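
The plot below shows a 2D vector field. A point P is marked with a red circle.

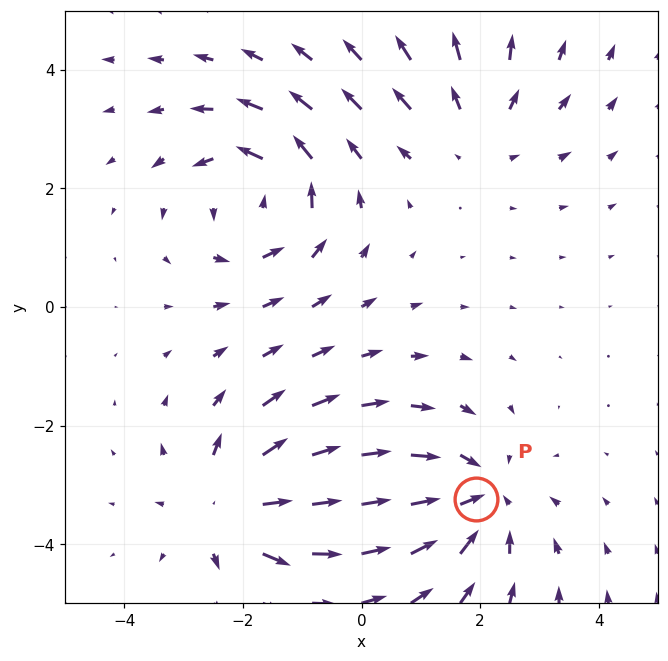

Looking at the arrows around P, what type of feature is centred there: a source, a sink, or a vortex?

sink

At P (1.9, -3.2) the arrows converge inward. Divergence about -5, curl ≈0 — negative divergence with near-zero curl is a sink.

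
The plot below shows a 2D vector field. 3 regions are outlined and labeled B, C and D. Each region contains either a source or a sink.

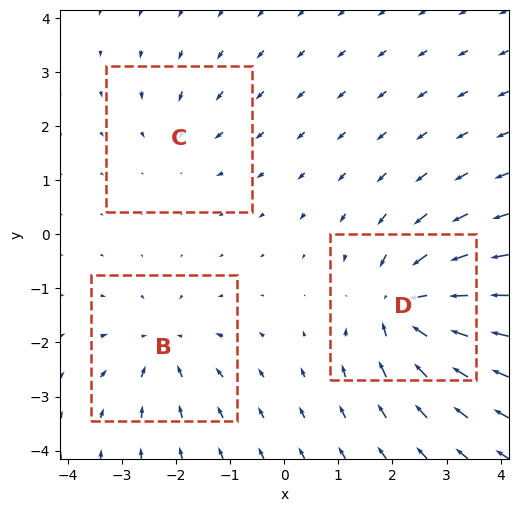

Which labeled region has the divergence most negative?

Divergence at each region's feature centre — B: about -4, C: about -2, D: about -6. Region D is most negative.

D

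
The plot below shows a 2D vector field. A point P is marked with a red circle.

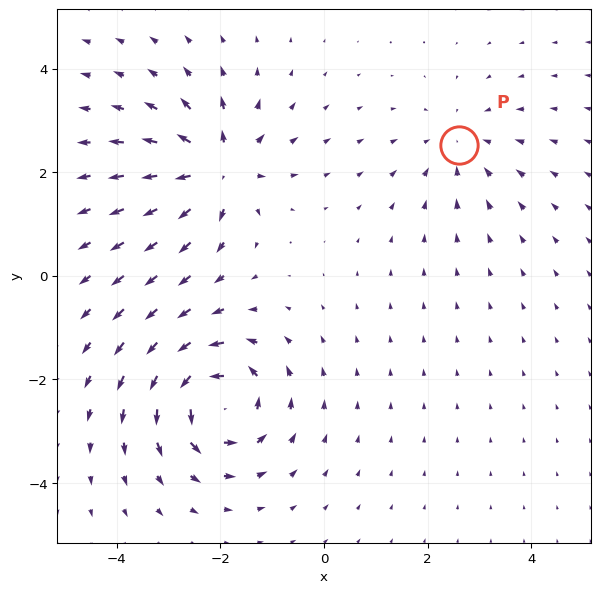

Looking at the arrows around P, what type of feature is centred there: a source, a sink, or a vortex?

At P (2.6, 2.5) the arrows converge inward. Divergence about -2, curl ≈0 — negative divergence with near-zero curl is a sink.

sink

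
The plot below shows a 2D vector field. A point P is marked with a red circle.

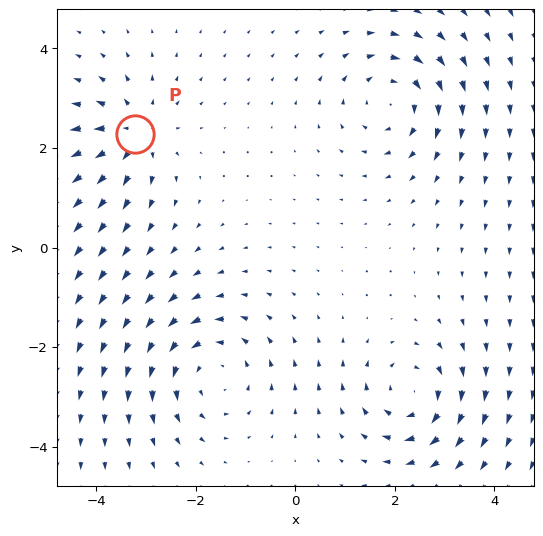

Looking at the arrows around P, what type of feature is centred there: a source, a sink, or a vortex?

source

At P (-3.2, 2.3) the arrows spread outward. Divergence about +4, curl ≈0 — positive divergence with near-zero curl is a source.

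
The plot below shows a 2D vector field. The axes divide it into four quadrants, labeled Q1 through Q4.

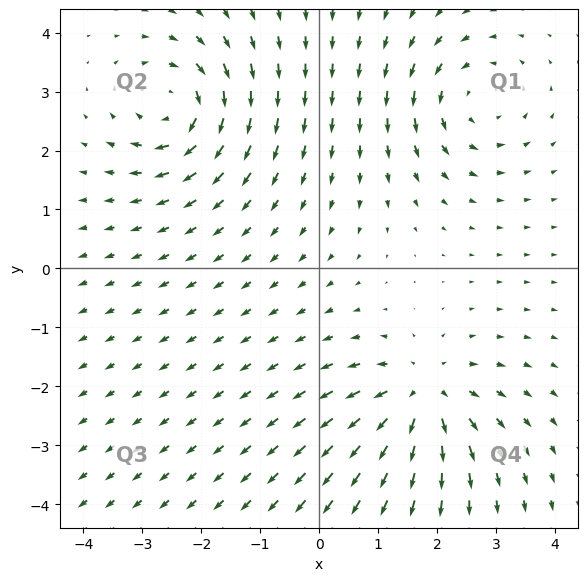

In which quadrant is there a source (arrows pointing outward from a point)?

The source sits at approximately (1.8, -2.2), which lies in quadrant Q4. The divergence there is about +5, positive as expected for a source.

Q4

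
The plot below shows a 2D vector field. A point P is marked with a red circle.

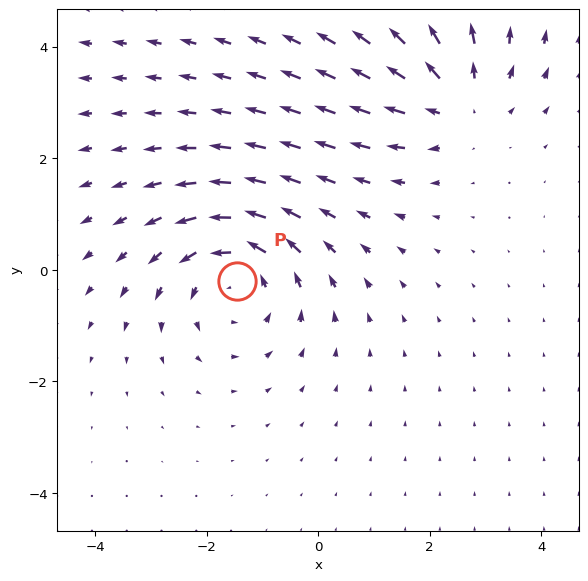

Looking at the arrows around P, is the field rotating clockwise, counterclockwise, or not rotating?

counterclockwise

Near P at (-1.5, -0.2) the arrows circulate counterclockwise. The curl (z-component) there is about +3; positive curl means counterclockwise rotation.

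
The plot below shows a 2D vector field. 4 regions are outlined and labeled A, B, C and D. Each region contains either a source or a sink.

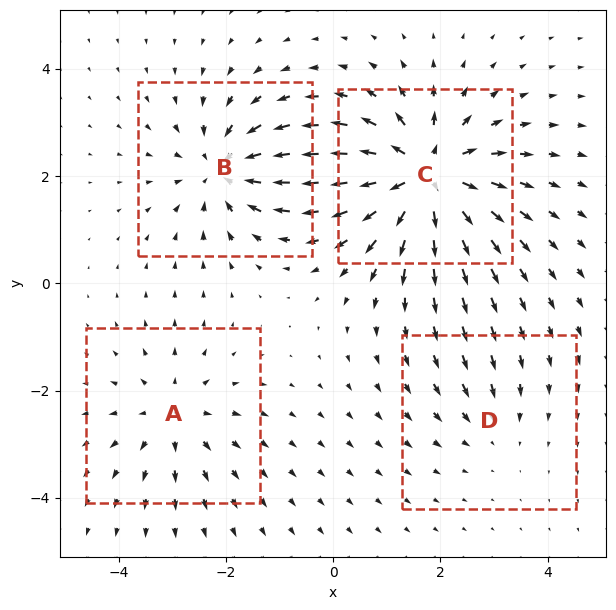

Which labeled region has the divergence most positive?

Divergence at each region's feature centre — A: about +4, B: about -5, C: about +7, D: about -2. Region C is most positive.

C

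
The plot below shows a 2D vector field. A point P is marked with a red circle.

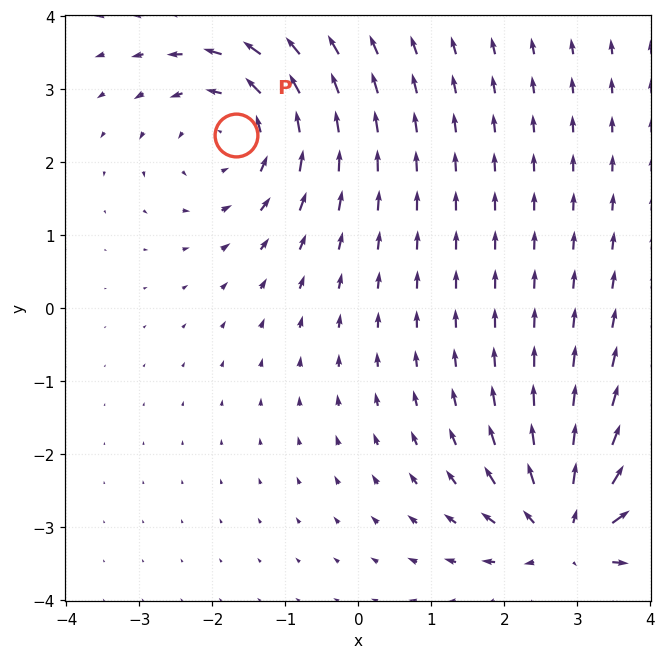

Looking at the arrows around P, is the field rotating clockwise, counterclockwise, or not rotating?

Near P at (-1.7, 2.4) the arrows circulate counterclockwise. The curl (z-component) there is about +4; positive curl means counterclockwise rotation.

counterclockwise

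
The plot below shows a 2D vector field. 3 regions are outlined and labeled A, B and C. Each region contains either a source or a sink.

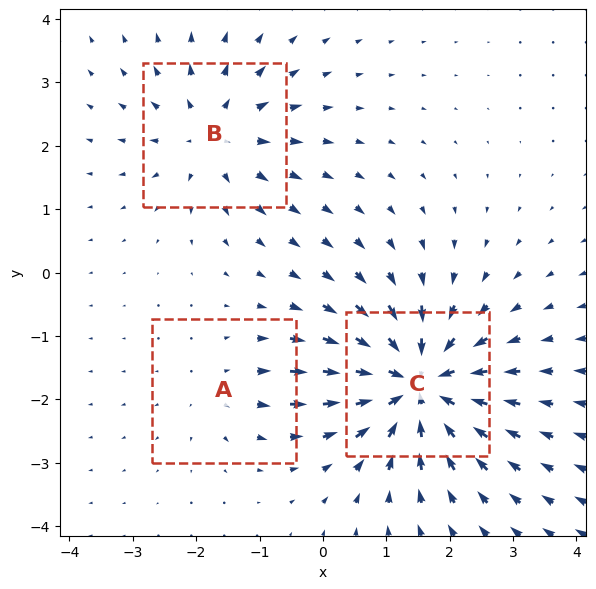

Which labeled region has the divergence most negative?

Divergence at each region's feature centre — A: about +2, B: about +4, C: about -6. Region C is most negative.

C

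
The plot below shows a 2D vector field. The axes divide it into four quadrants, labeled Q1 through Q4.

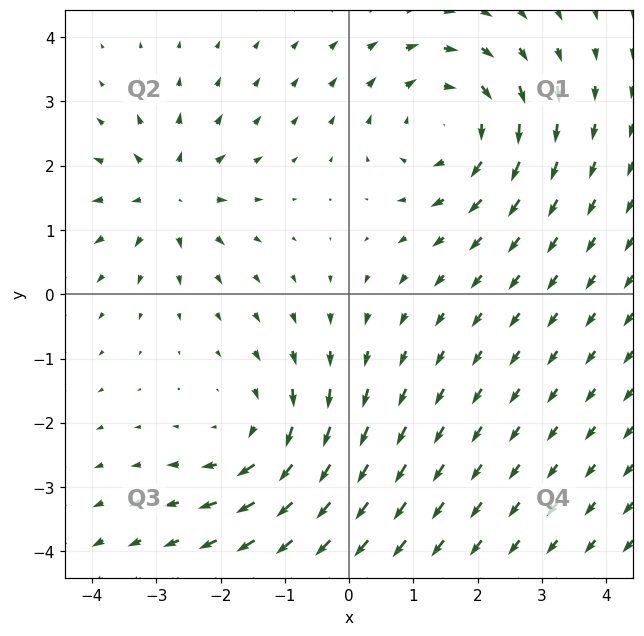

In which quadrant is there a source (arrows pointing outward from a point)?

The source sits at approximately (-2.8, 1.6), which lies in quadrant Q2. The divergence there is about +4, positive as expected for a source.

Q2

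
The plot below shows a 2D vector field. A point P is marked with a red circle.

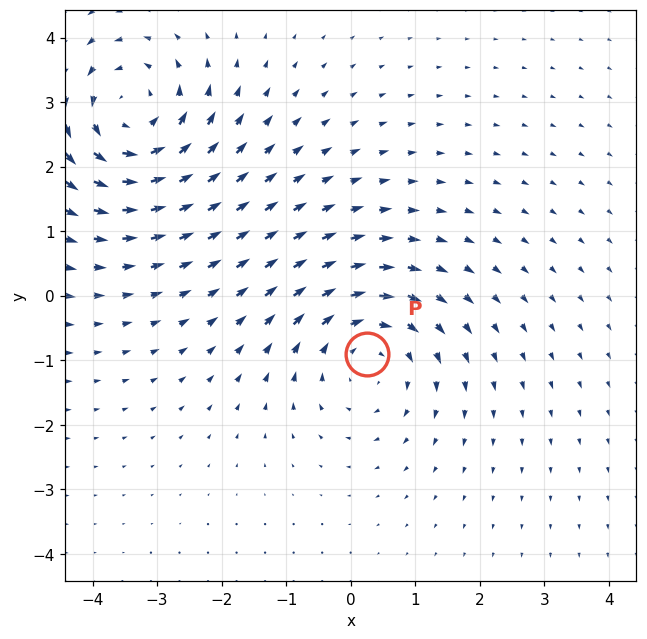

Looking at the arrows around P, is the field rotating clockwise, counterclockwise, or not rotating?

Near P at (0.3, -0.9) the arrows circulate clockwise. The curl (z-component) there is about -3; negative curl means clockwise rotation.

clockwise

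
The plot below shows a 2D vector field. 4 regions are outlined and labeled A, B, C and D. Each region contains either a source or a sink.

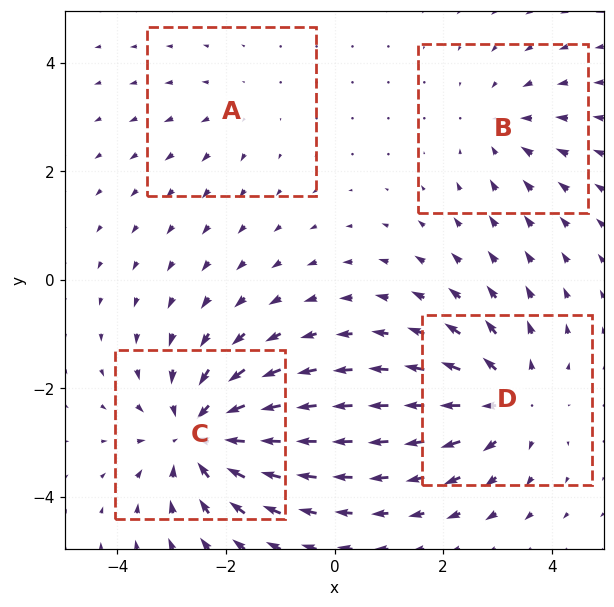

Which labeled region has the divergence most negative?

C

Divergence at each region's feature centre — A: about +2, B: about -3, C: about -6, D: about +5. Region C is most negative.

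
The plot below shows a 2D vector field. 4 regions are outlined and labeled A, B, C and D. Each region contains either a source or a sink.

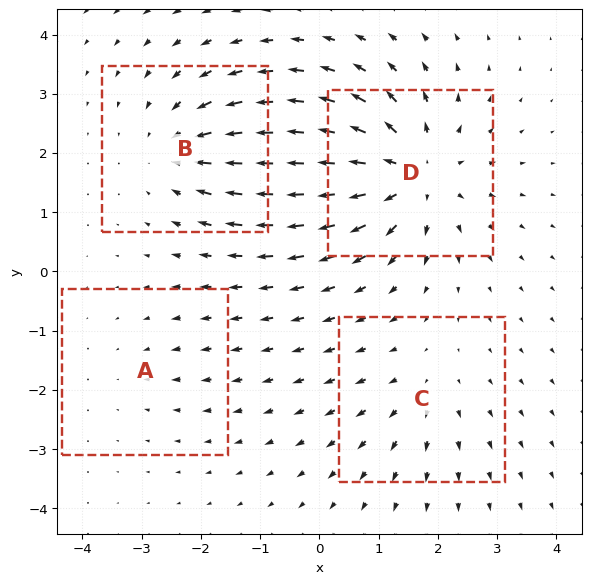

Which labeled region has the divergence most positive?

D

Divergence at each region's feature centre — A: about -2, B: about -4, C: about +3, D: about +7. Region D is most positive.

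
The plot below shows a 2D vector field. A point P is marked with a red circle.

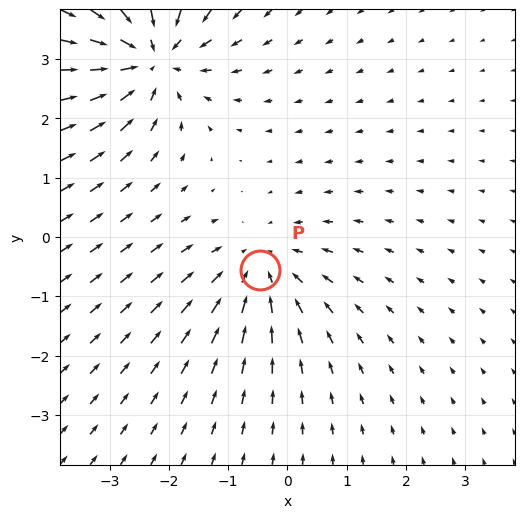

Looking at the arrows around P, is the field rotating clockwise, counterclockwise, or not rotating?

Near P at (-0.5, -0.6) the arrows show no circulation. The curl there is ≈0.

not rotating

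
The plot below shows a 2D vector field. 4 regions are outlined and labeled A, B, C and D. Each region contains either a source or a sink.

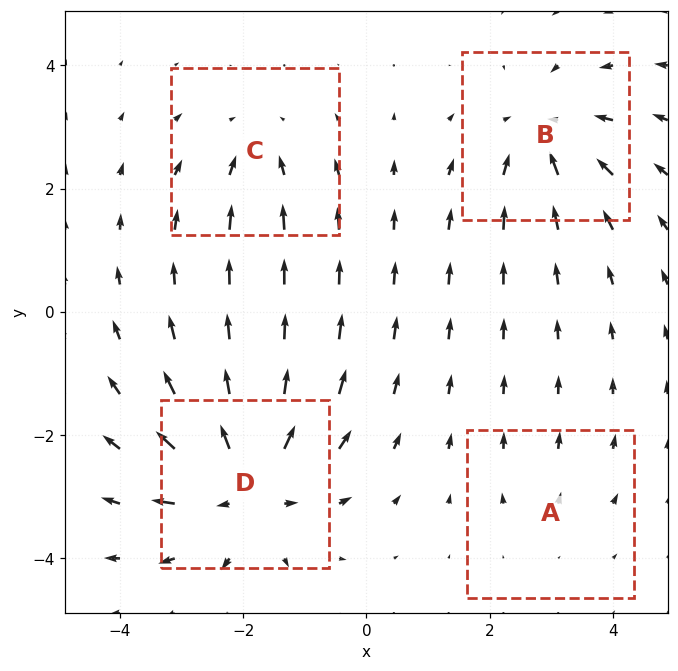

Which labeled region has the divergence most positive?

Divergence at each region's feature centre — A: about +2, B: about -5, C: about -3, D: about +7. Region D is most positive.

D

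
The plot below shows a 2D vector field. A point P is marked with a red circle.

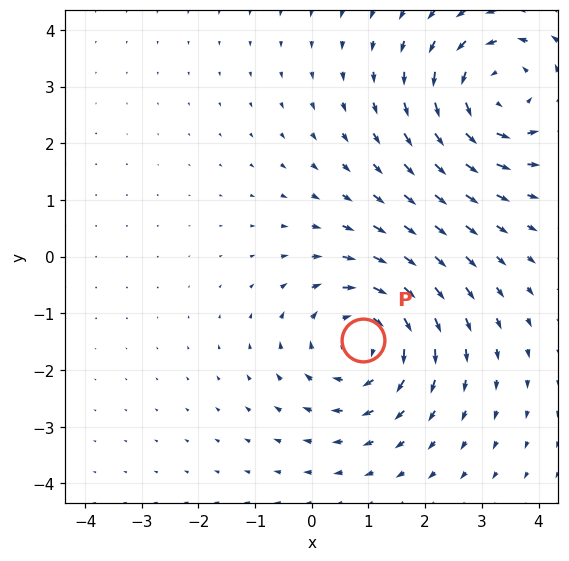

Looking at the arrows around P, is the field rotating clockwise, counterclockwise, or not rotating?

clockwise

Near P at (0.9, -1.5) the arrows circulate clockwise. The curl (z-component) there is about -3; negative curl means clockwise rotation.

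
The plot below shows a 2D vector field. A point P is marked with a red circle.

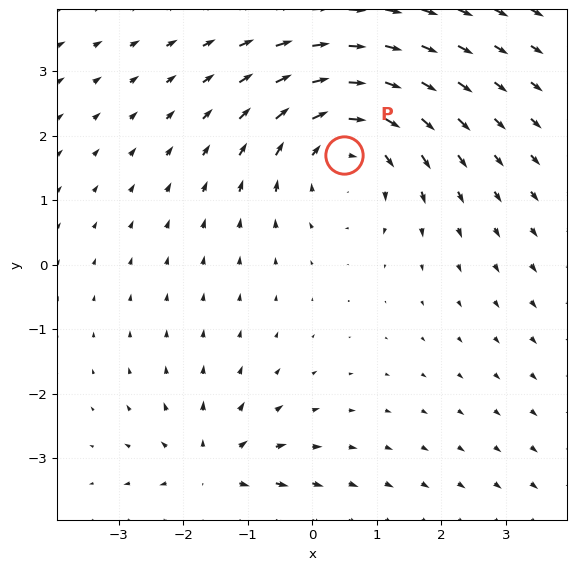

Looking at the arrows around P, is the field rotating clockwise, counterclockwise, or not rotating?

Near P at (0.5, 1.7) the arrows circulate clockwise. The curl (z-component) there is about -4; negative curl means clockwise rotation.

clockwise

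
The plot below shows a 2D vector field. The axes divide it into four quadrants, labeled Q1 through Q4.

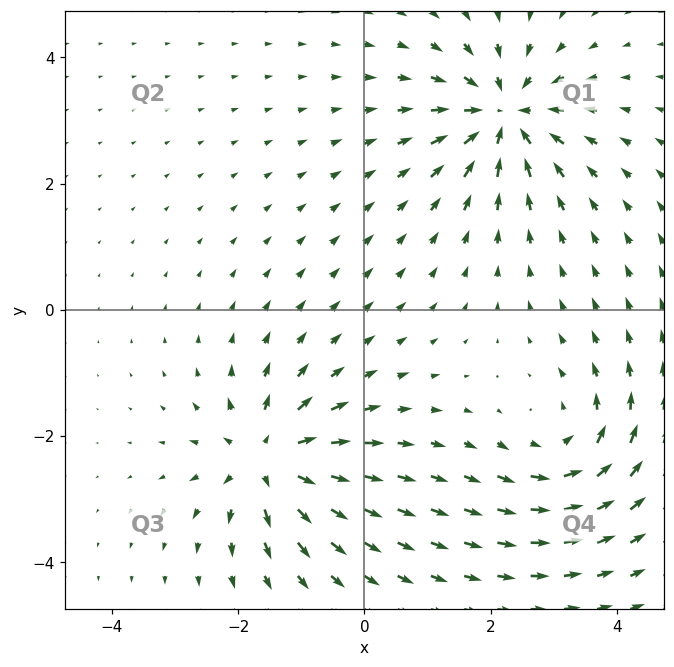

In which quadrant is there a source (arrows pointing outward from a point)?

Q3

The source sits at approximately (-1.5, -2.4), which lies in quadrant Q3. The divergence there is about +6, positive as expected for a source.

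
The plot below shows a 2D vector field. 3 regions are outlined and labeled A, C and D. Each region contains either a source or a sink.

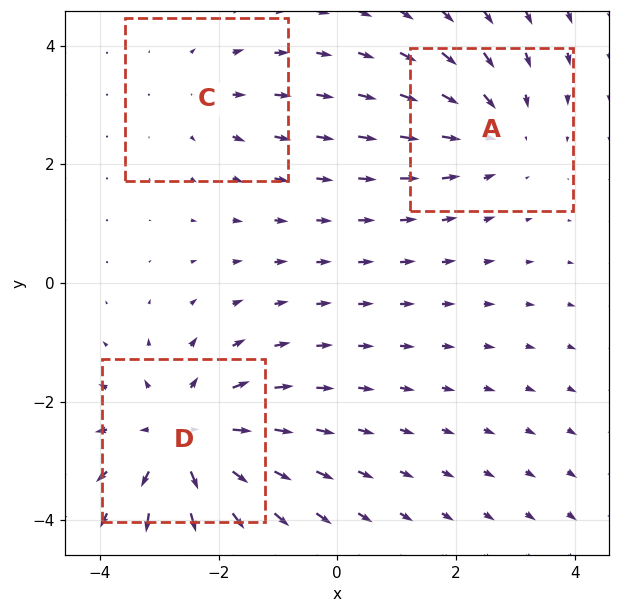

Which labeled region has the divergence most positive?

Divergence at each region's feature centre — A: about -3, C: about +2, D: about +4. Region D is most positive.

D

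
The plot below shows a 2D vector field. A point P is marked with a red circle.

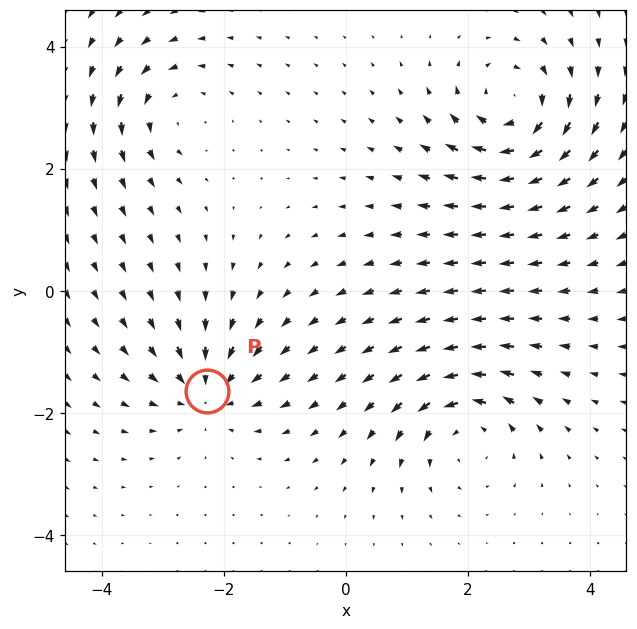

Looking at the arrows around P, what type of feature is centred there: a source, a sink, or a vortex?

sink

At P (-2.3, -1.6) the arrows converge inward. Divergence about -4, curl ≈0 — negative divergence with near-zero curl is a sink.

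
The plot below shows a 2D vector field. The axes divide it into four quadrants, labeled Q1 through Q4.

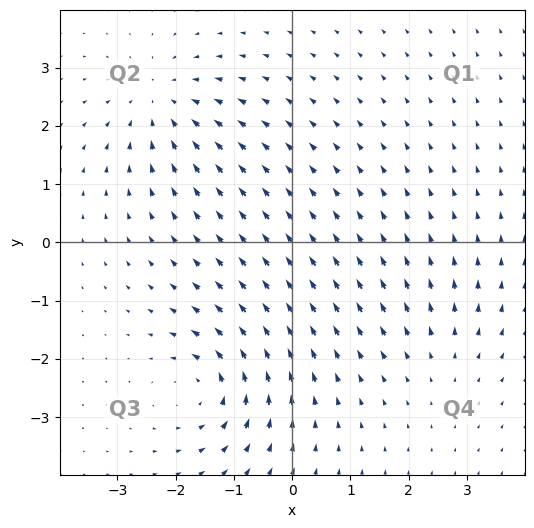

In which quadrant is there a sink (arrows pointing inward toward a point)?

The sink sits at approximately (-2.2, 2.4), which lies in quadrant Q2. The divergence there is about -5, negative as expected for a sink.

Q2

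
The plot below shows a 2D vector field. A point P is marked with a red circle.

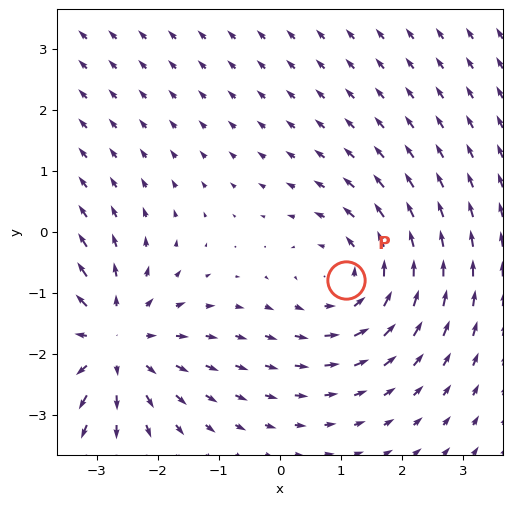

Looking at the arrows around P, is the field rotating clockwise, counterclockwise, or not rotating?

counterclockwise

Near P at (1.1, -0.8) the arrows circulate counterclockwise. The curl (z-component) there is about +3; positive curl means counterclockwise rotation.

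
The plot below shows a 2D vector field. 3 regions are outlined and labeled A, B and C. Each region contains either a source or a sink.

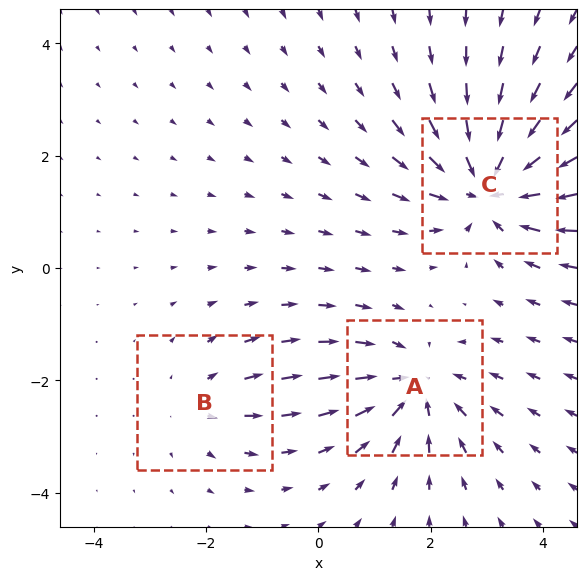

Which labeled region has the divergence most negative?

C

Divergence at each region's feature centre — A: about -4, B: about +2, C: about -5. Region C is most negative.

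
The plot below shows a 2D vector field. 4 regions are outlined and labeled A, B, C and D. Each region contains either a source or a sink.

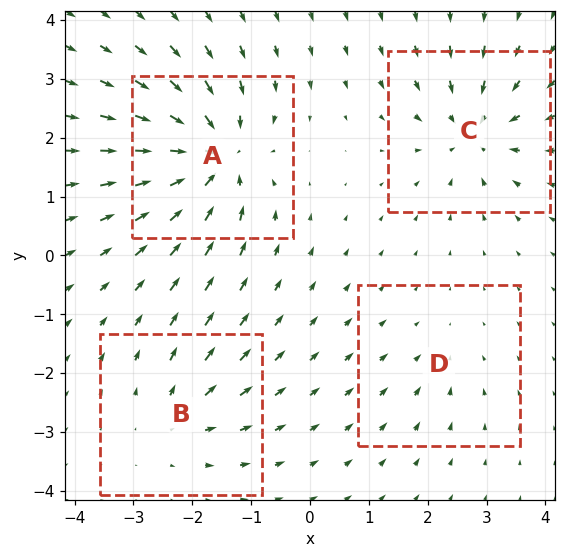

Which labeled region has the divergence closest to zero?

Divergence at each region's feature centre — A: about -8, B: about +4, C: about -6, D: about -2. Region D is closest to zero.

D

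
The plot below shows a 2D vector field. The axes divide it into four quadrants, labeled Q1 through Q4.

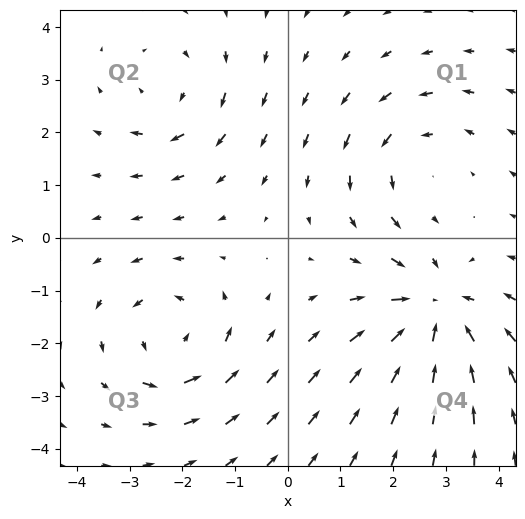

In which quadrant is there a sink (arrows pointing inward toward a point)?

Q4

The sink sits at approximately (2.8, -1.4), which lies in quadrant Q4. The divergence there is about -5, negative as expected for a sink.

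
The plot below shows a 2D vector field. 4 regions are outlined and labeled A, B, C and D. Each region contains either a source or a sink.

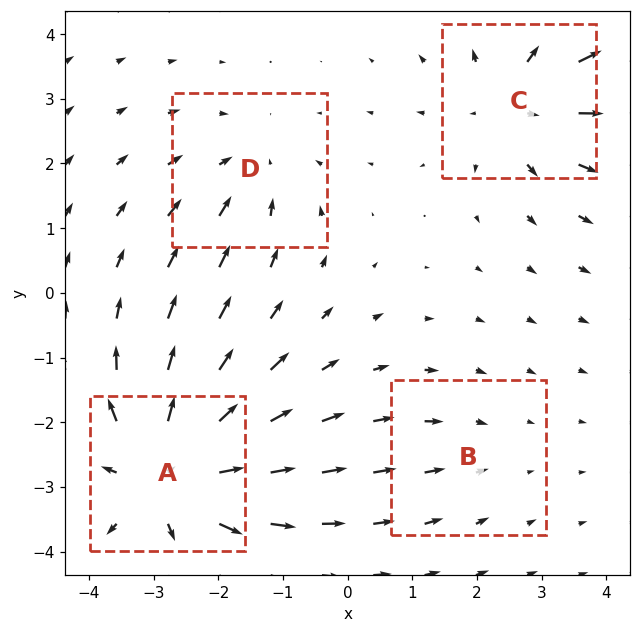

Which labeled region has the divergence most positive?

Divergence at each region's feature centre — A: about +6, B: about -2, C: about +4, D: about -3. Region A is most positive.

A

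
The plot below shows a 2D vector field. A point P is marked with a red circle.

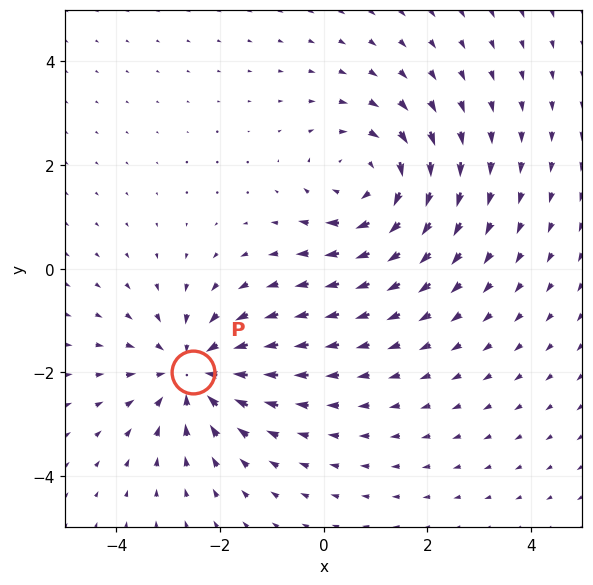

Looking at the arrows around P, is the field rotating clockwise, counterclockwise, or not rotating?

Near P at (-2.5, -2.0) the arrows show no circulation. The curl there is ≈0.

not rotating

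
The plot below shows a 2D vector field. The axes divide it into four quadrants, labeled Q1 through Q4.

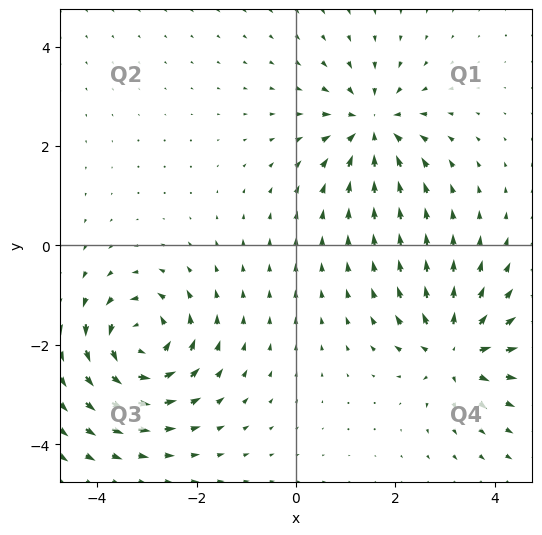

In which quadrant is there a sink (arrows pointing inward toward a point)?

The sink sits at approximately (1.5, 2.4), which lies in quadrant Q1. The divergence there is about -5, negative as expected for a sink.

Q1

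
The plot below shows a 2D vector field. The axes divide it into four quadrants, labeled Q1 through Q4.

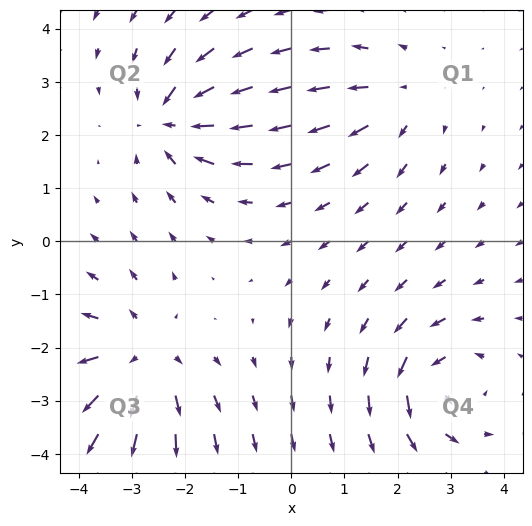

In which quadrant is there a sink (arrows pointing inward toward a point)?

The sink sits at approximately (-2.2, 2.3), which lies in quadrant Q2. The divergence there is about -5, negative as expected for a sink.

Q2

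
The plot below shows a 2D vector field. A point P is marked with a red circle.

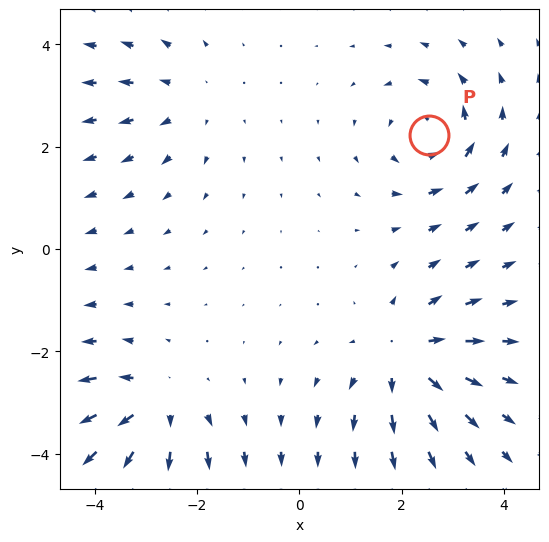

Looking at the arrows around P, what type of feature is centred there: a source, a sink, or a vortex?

At P (2.5, 2.2) the arrows circulate counterclockwise. Divergence ≈0, curl about +5 — near-zero divergence with nonzero curl is a vortex.

vortex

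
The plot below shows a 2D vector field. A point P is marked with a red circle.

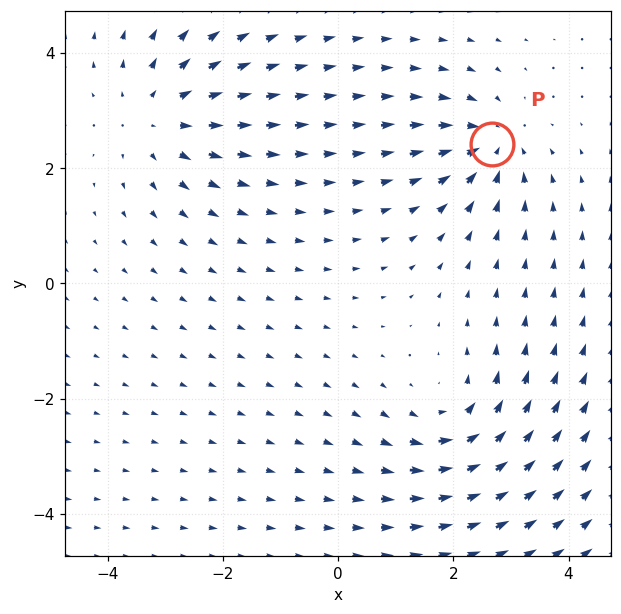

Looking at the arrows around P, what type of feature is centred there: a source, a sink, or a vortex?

At P (2.7, 2.4) the arrows converge inward. Divergence about -4, curl ≈0 — negative divergence with near-zero curl is a sink.

sink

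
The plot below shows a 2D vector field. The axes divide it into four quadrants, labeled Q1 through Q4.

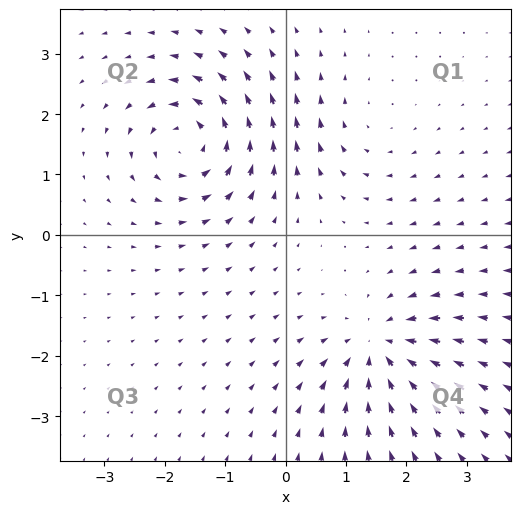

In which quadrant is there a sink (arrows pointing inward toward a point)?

The sink sits at approximately (1.6, -1.9), which lies in quadrant Q4. The divergence there is about -6, negative as expected for a sink.

Q4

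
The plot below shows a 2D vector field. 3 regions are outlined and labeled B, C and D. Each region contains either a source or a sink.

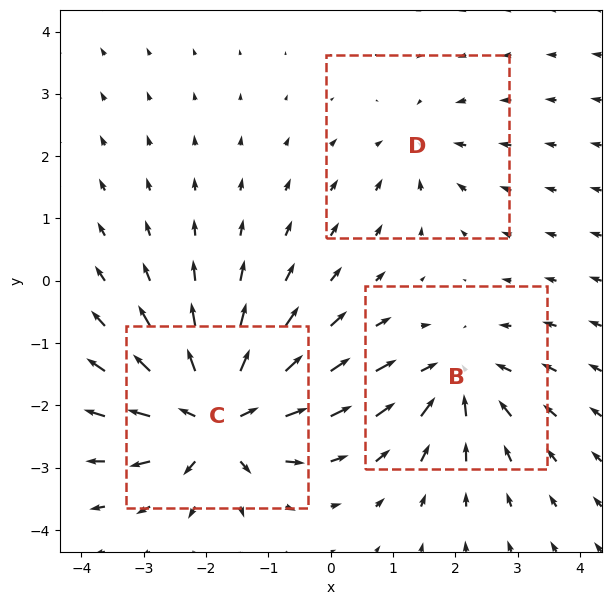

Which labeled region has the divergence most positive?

Divergence at each region's feature centre — B: about -4, C: about +6, D: about -2. Region C is most positive.

C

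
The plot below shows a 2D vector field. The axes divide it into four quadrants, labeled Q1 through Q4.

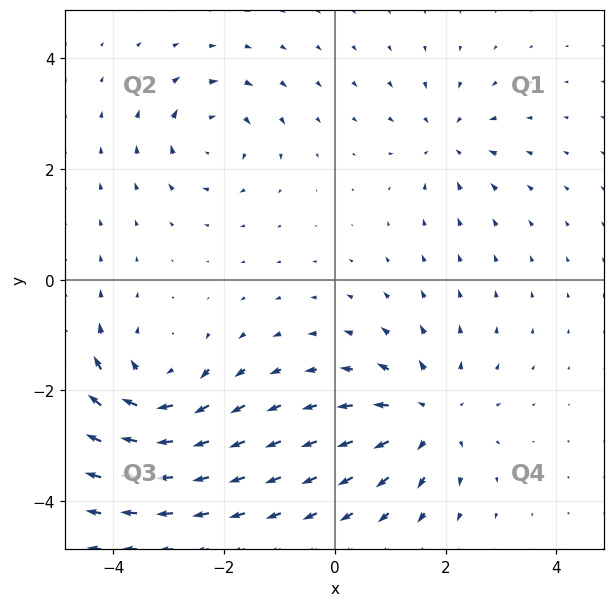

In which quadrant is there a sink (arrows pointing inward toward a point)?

The sink sits at approximately (2.0, 2.5), which lies in quadrant Q1. The divergence there is about -4, negative as expected for a sink.

Q1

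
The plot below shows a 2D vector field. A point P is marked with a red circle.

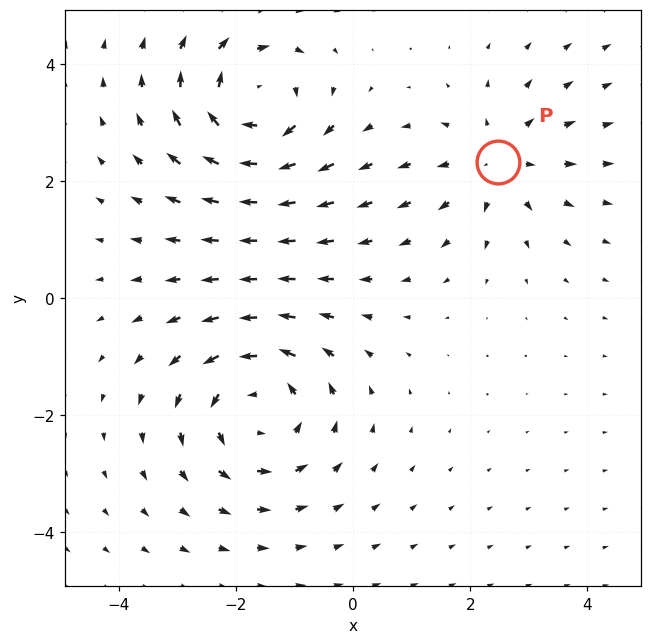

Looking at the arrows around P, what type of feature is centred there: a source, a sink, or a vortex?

source

At P (2.5, 2.3) the arrows spread outward. Divergence about +3, curl ≈0 — positive divergence with near-zero curl is a source.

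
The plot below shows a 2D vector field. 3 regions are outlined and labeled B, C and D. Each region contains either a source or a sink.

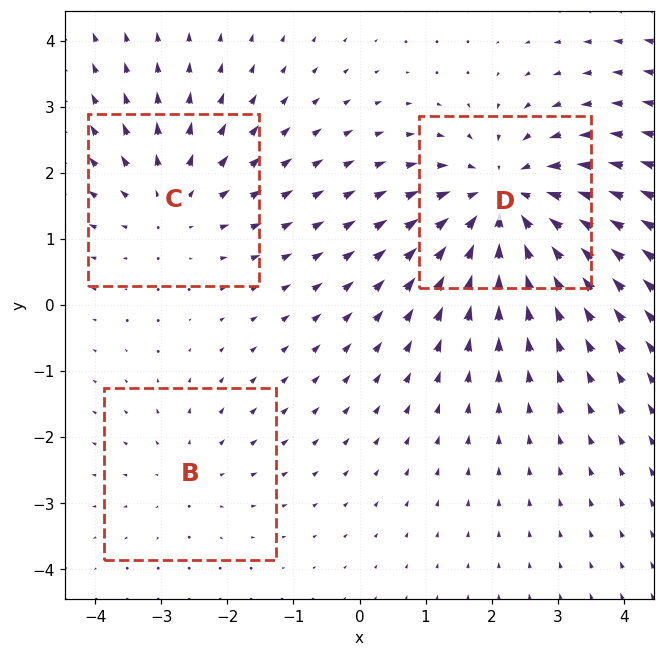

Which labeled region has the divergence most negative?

Divergence at each region's feature centre — B: about +2, C: about +3, D: about -5. Region D is most negative.

D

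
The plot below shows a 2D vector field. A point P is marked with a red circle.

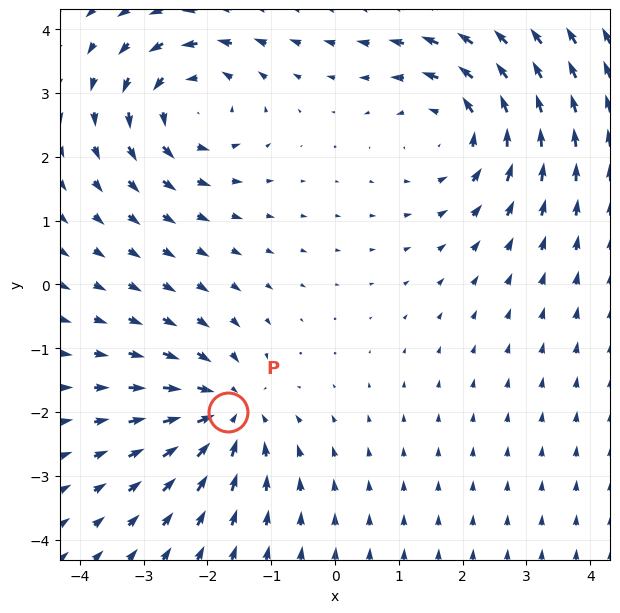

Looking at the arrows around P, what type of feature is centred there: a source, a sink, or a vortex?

At P (-1.7, -2.0) the arrows converge inward. Divergence about -4, curl ≈0 — negative divergence with near-zero curl is a sink.

sink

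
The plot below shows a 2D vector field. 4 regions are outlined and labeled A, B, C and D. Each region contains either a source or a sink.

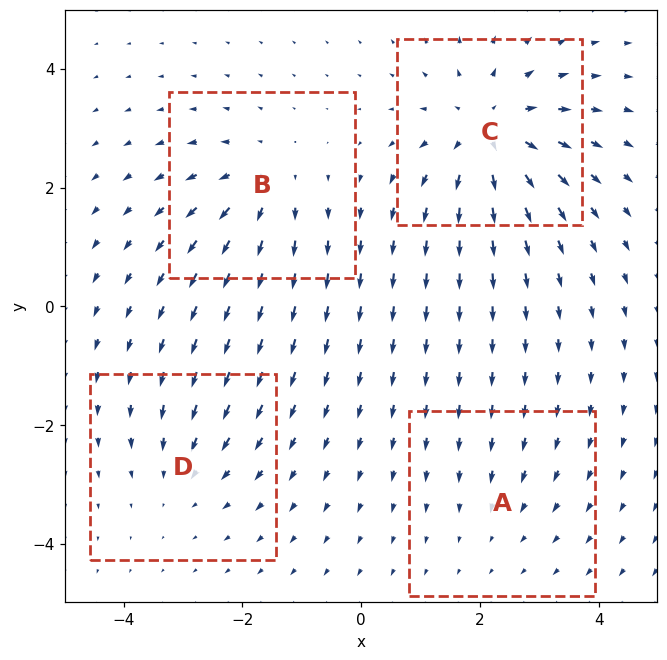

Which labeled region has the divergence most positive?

Divergence at each region's feature centre — A: about -2, B: about +4, C: about +7, D: about -3. Region C is most positive.

C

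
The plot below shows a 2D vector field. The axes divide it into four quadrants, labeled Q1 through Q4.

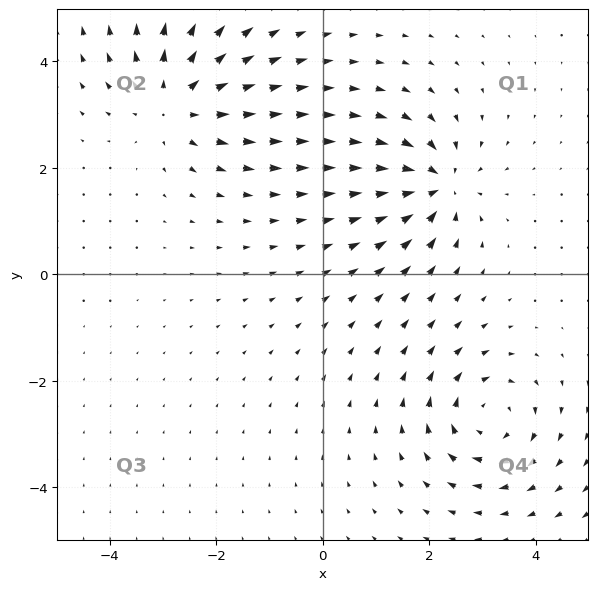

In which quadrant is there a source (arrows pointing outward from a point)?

Q2

The source sits at approximately (-2.8, 3.2), which lies in quadrant Q2. The divergence there is about +5, positive as expected for a source.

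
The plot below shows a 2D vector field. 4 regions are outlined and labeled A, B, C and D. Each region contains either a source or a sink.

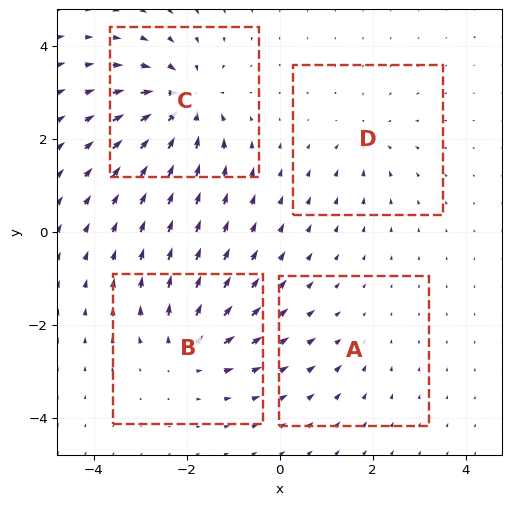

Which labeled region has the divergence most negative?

Divergence at each region's feature centre — A: about -2, B: about +5, C: about -7, D: about -3. Region C is most negative.

C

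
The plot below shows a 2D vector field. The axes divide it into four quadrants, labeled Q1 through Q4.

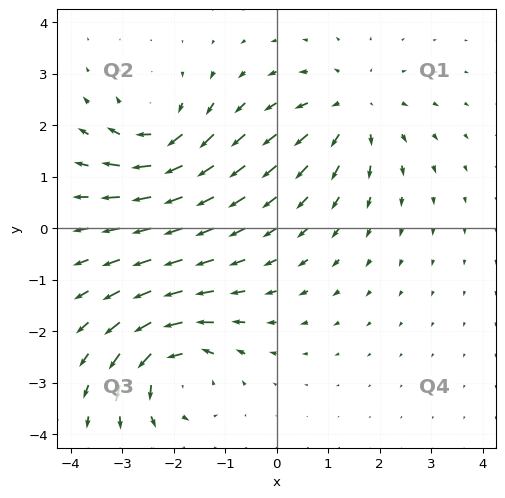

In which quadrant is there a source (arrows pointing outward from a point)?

The source sits at approximately (1.5, 2.3), which lies in quadrant Q1. The divergence there is about +3, positive as expected for a source.

Q1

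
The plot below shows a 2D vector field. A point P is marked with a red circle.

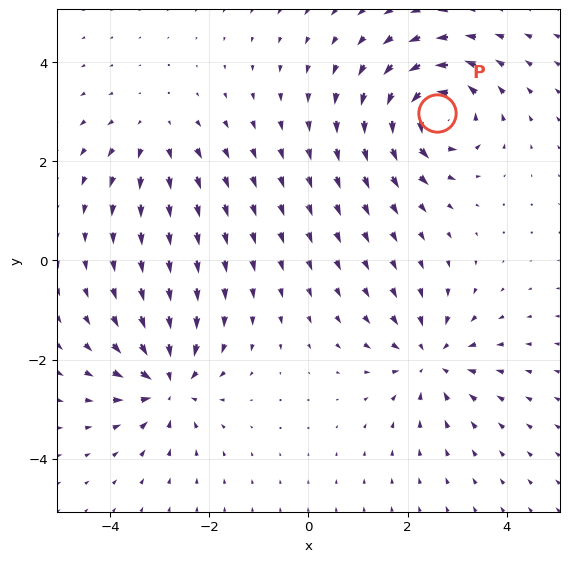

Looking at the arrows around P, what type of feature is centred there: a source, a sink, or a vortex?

At P (2.6, 3.0) the arrows circulate counterclockwise. Divergence ≈0, curl about +6 — near-zero divergence with nonzero curl is a vortex.

vortex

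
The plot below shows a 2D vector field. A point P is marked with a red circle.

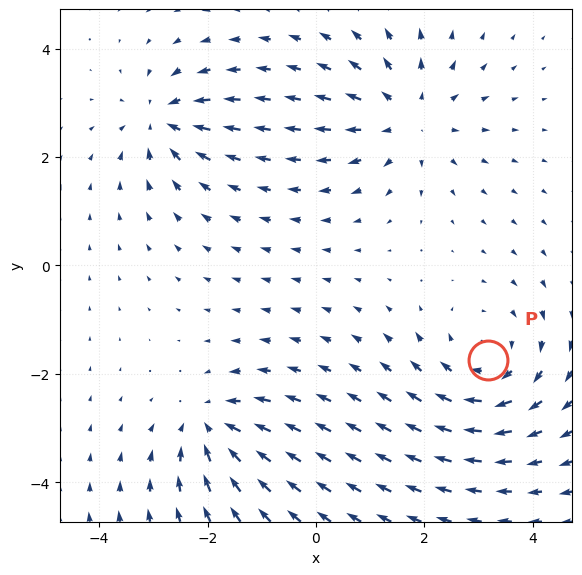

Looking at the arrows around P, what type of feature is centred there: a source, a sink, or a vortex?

At P (3.2, -1.7) the arrows circulate clockwise. Divergence ≈0, curl about -4 — near-zero divergence with nonzero curl is a vortex.

vortex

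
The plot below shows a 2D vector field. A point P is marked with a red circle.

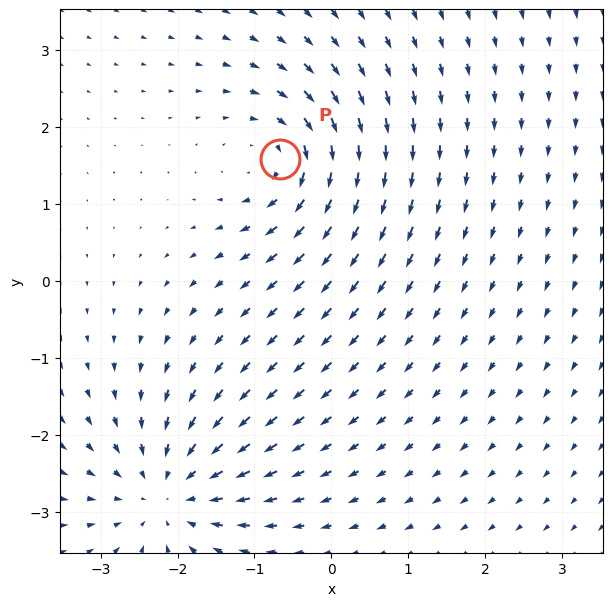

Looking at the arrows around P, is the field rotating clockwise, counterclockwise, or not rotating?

Near P at (-0.7, 1.6) the arrows circulate clockwise. The curl (z-component) there is about -5; negative curl means clockwise rotation.

clockwise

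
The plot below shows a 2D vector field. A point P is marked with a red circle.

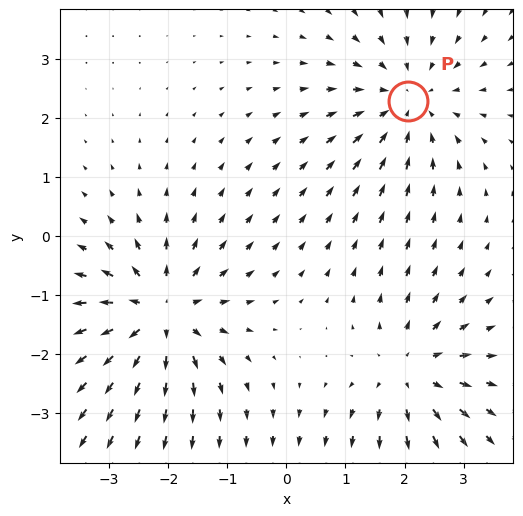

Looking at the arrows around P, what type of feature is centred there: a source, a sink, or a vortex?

At P (2.1, 2.3) the arrows converge inward. Divergence about -3, curl ≈0 — negative divergence with near-zero curl is a sink.

sink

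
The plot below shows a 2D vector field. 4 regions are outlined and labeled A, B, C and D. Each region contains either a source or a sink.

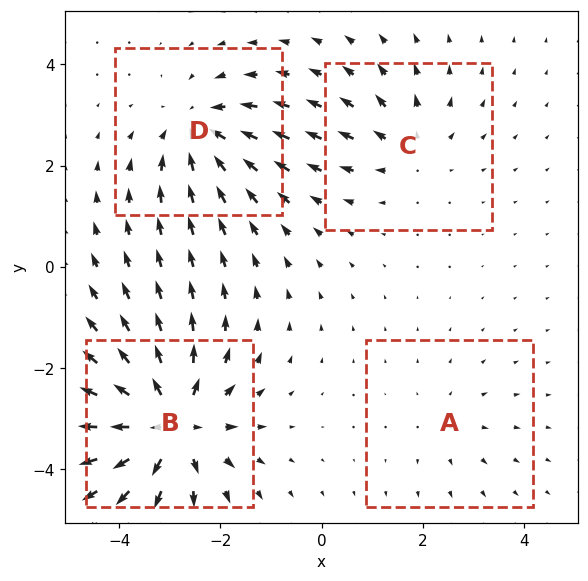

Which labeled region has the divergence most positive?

Divergence at each region's feature centre — A: about +2, B: about +7, C: about +3, D: about -5. Region B is most positive.

B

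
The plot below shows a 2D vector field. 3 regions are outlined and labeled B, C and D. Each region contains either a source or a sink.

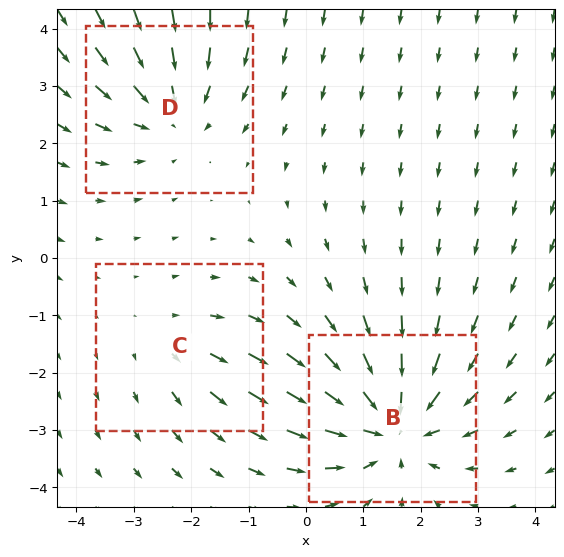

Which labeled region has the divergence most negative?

B

Divergence at each region's feature centre — B: about -4, C: about +2, D: about -3. Region B is most negative.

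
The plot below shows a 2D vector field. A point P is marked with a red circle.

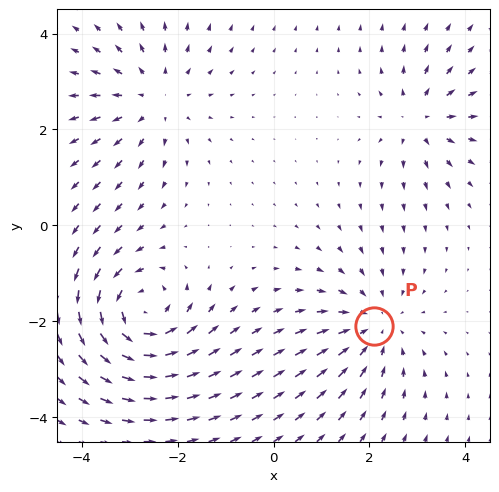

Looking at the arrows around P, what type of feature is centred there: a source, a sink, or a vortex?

sink

At P (2.1, -2.1) the arrows converge inward. Divergence about -3, curl ≈0 — negative divergence with near-zero curl is a sink.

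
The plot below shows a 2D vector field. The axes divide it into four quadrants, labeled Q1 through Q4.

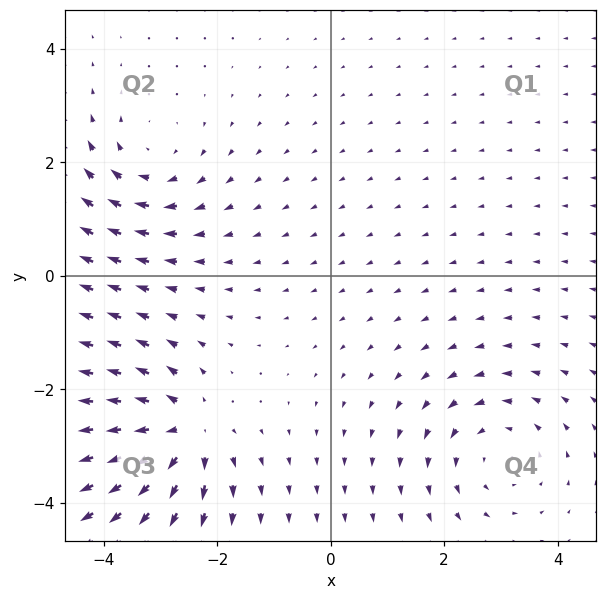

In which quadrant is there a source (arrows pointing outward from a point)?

Q3

The source sits at approximately (-2.6, -2.7), which lies in quadrant Q3. The divergence there is about +5, positive as expected for a source.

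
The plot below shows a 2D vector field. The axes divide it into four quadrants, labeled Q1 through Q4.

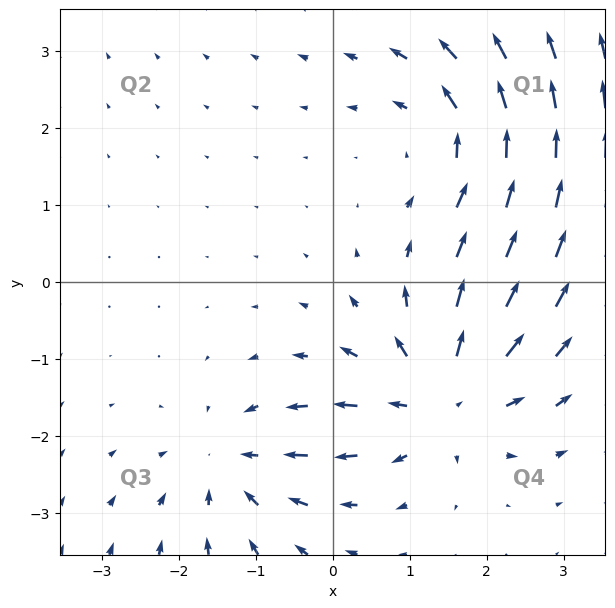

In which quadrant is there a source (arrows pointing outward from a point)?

Q4

The source sits at approximately (1.4, -1.5), which lies in quadrant Q4. The divergence there is about +5, positive as expected for a source.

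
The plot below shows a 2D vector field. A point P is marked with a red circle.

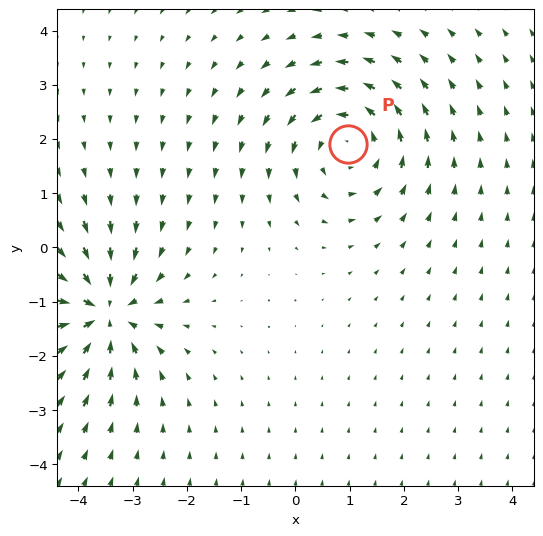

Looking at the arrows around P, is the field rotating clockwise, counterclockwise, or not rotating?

Near P at (1.0, 1.9) the arrows circulate counterclockwise. The curl (z-component) there is about +4; positive curl means counterclockwise rotation.

counterclockwise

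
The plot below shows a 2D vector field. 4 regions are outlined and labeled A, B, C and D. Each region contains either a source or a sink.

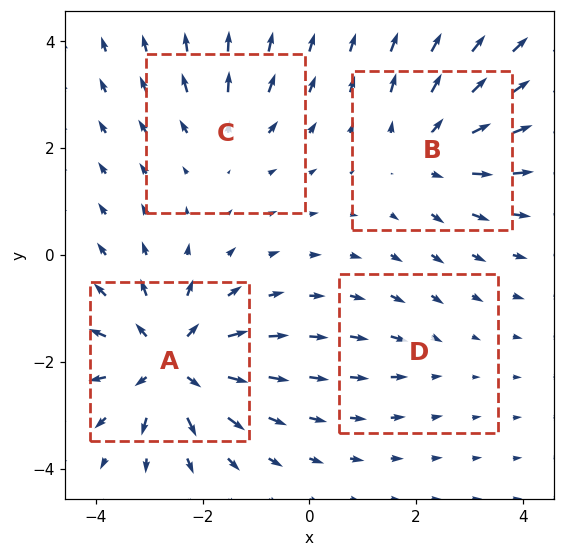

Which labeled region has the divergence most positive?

Divergence at each region's feature centre — A: about +7, B: about +5, C: about +3, D: about -2. Region A is most positive.

A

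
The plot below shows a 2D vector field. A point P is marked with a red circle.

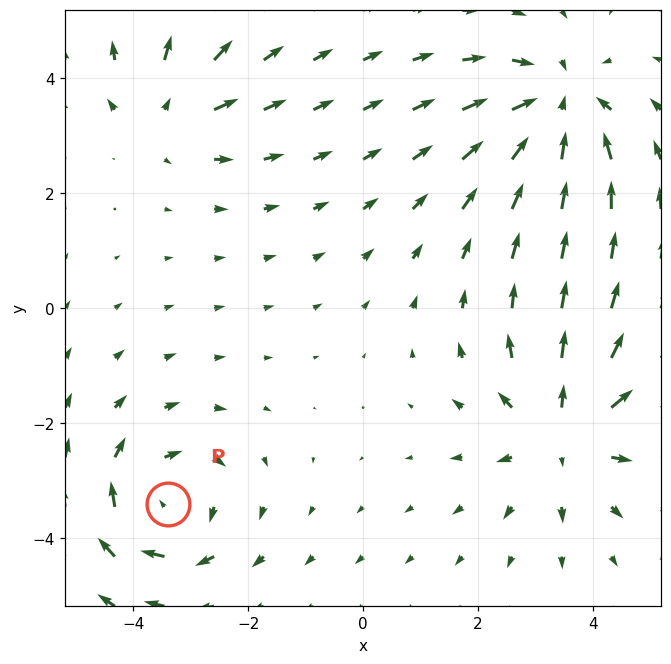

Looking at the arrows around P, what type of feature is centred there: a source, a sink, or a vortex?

vortex

At P (-3.4, -3.4) the arrows circulate clockwise. Divergence ≈0, curl about -5 — near-zero divergence with nonzero curl is a vortex.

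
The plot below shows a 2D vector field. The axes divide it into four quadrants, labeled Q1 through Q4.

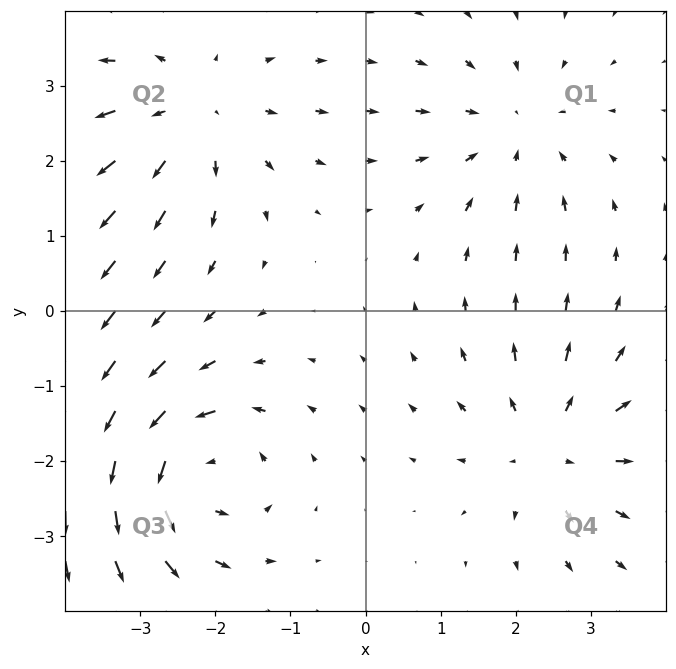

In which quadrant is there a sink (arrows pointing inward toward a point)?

Q1

The sink sits at approximately (2.0, 2.4), which lies in quadrant Q1. The divergence there is about -3, negative as expected for a sink.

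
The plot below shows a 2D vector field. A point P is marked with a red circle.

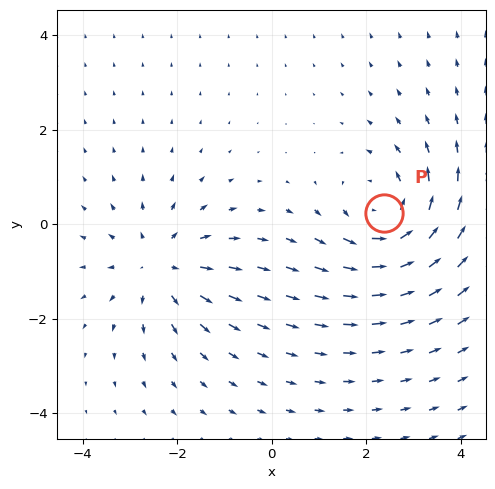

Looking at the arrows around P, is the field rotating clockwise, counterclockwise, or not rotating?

Near P at (2.4, 0.2) the arrows circulate counterclockwise. The curl (z-component) there is about +4; positive curl means counterclockwise rotation.

counterclockwise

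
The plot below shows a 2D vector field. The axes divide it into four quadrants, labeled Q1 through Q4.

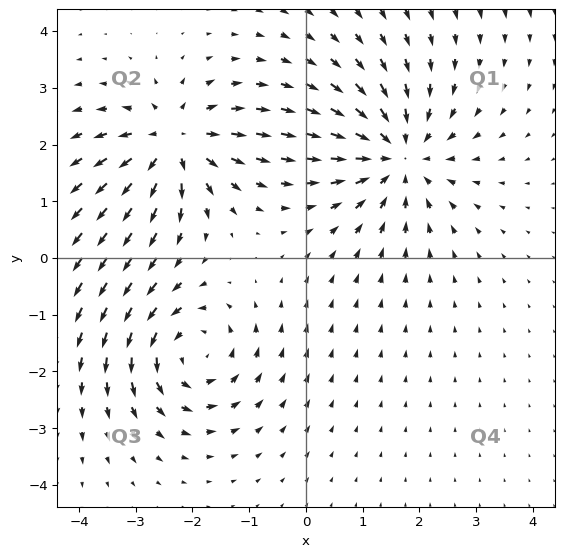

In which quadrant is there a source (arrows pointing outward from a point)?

The source sits at approximately (-2.3, 2.1), which lies in quadrant Q2. The divergence there is about +4, positive as expected for a source.

Q2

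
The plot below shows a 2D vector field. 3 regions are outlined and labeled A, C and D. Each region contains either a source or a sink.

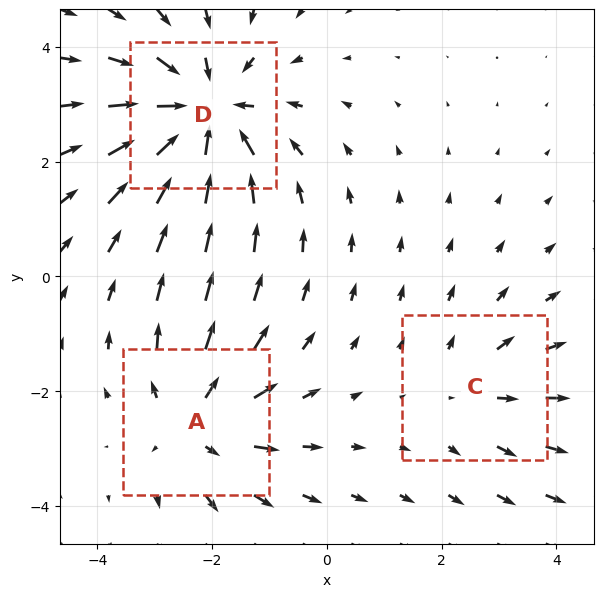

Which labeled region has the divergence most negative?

Divergence at each region's feature centre — A: about +3, C: about +2, D: about -4. Region D is most negative.

D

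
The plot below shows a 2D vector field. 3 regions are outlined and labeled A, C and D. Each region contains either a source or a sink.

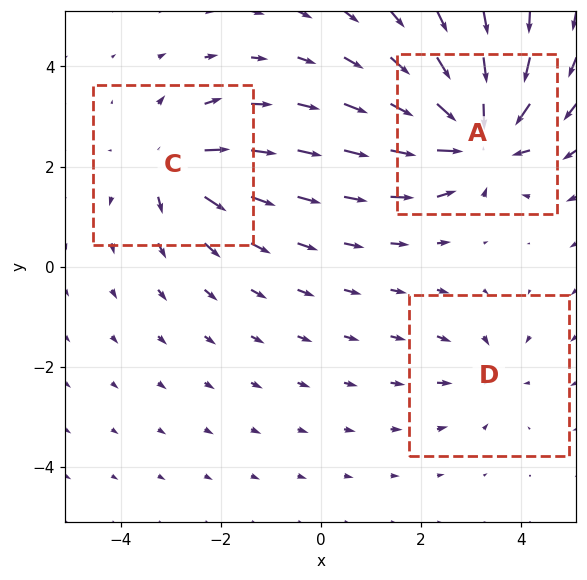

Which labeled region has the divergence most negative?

Divergence at each region's feature centre — A: about -6, C: about +4, D: about -2. Region A is most negative.

A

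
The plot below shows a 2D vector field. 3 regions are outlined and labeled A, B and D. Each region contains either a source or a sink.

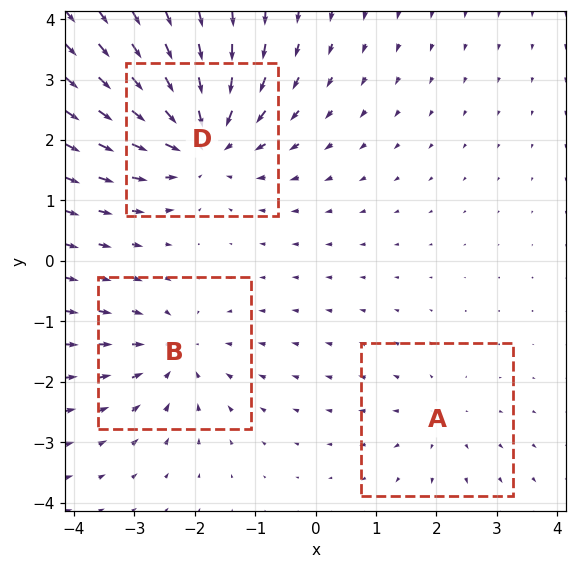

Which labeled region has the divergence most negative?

D

Divergence at each region's feature centre — A: about +2, B: about -3, D: about -5. Region D is most negative.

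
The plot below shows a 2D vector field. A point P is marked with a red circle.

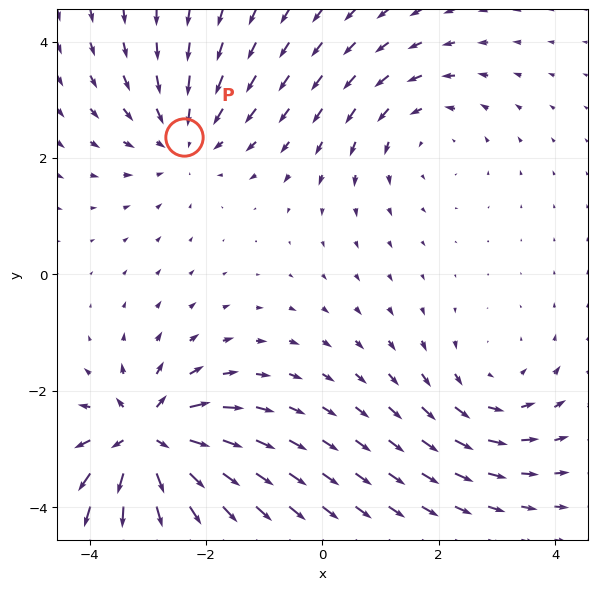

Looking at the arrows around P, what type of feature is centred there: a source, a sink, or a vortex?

sink

At P (-2.4, 2.4) the arrows converge inward. Divergence about -3, curl ≈0 — negative divergence with near-zero curl is a sink.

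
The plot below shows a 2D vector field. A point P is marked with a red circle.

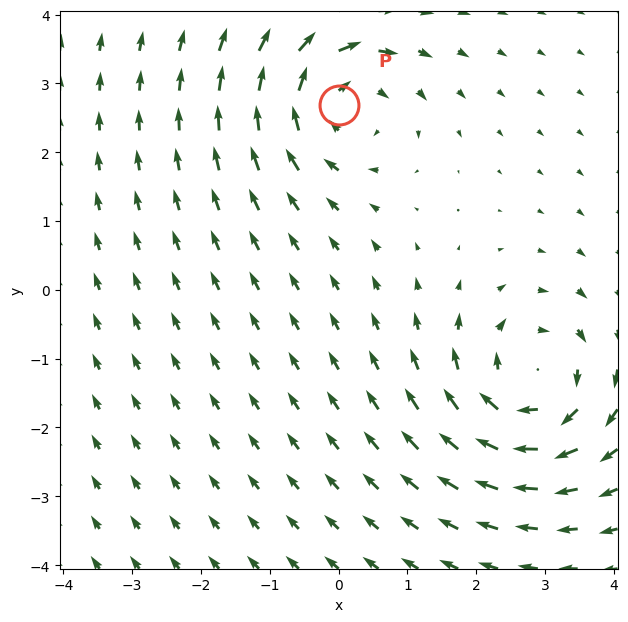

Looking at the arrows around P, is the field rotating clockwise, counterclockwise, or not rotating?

Near P at (0.0, 2.7) the arrows circulate clockwise. The curl (z-component) there is about -5; negative curl means clockwise rotation.

clockwise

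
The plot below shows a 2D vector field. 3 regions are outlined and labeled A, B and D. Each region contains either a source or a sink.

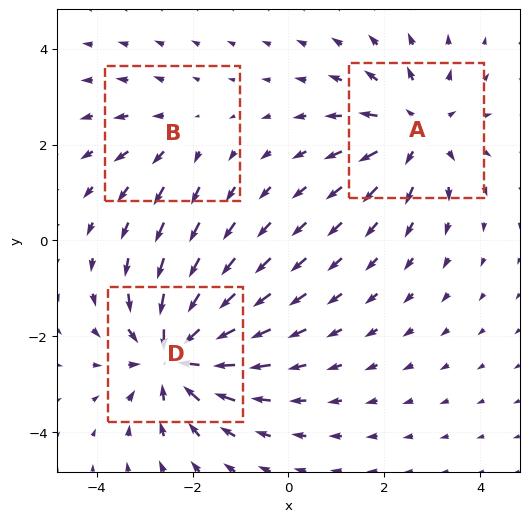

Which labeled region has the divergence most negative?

Divergence at each region's feature centre — A: about +3, B: about +2, D: about -4. Region D is most negative.

D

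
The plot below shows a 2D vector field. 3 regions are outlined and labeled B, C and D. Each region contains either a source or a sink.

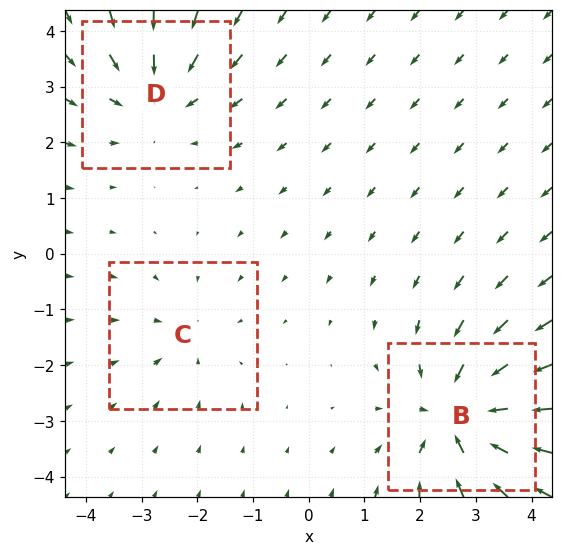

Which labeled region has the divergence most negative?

B

Divergence at each region's feature centre — B: about -4, C: about -2, D: about -3. Region B is most negative.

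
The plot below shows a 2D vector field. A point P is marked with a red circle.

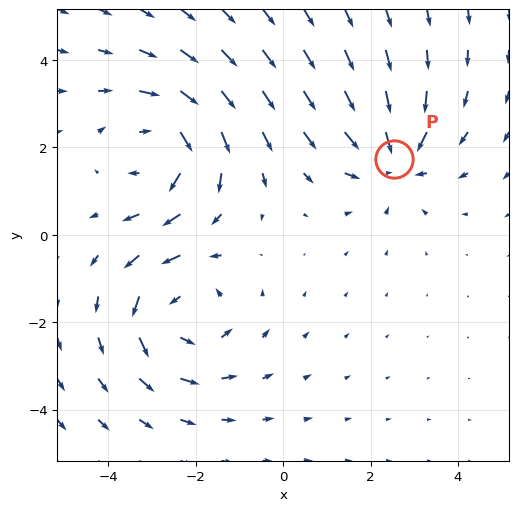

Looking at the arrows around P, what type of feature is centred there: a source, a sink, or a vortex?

At P (2.5, 1.7) the arrows converge inward. Divergence about -4, curl ≈0 — negative divergence with near-zero curl is a sink.

sink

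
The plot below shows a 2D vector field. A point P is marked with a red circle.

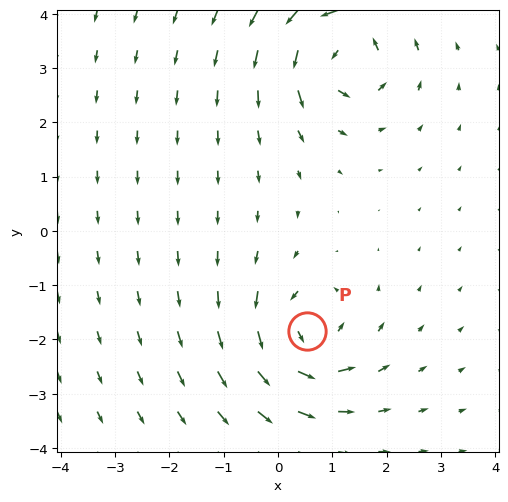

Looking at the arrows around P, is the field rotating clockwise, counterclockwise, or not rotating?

Near P at (0.5, -1.9) the arrows circulate counterclockwise. The curl (z-component) there is about +5; positive curl means counterclockwise rotation.

counterclockwise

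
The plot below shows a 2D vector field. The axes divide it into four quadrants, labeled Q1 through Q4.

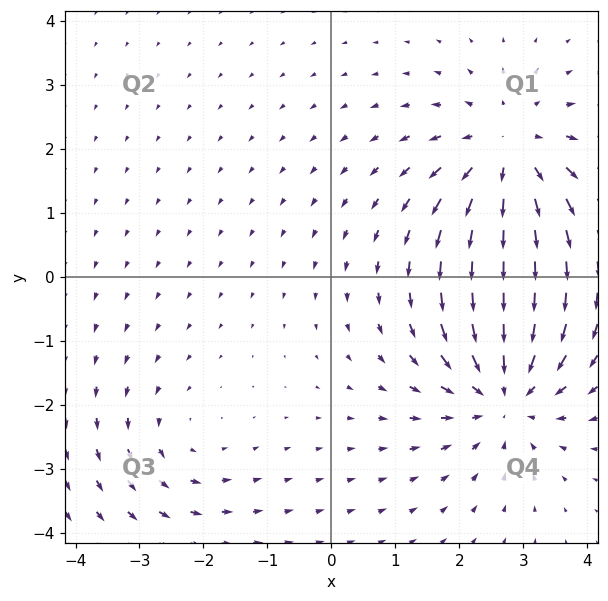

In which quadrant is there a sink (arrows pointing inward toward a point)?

The sink sits at approximately (2.7, -1.8), which lies in quadrant Q4. The divergence there is about -5, negative as expected for a sink.

Q4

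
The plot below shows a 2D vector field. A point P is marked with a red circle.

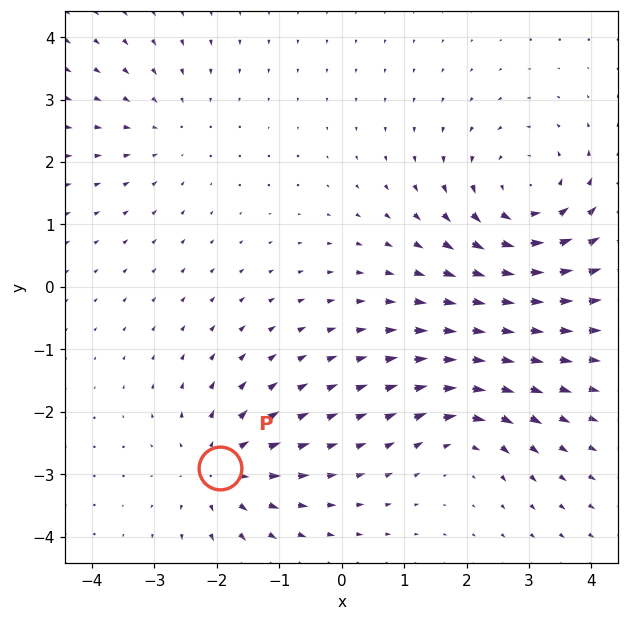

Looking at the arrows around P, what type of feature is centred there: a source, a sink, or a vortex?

At P (-2.0, -2.9) the arrows spread outward. Divergence about +4, curl ≈0 — positive divergence with near-zero curl is a source.

source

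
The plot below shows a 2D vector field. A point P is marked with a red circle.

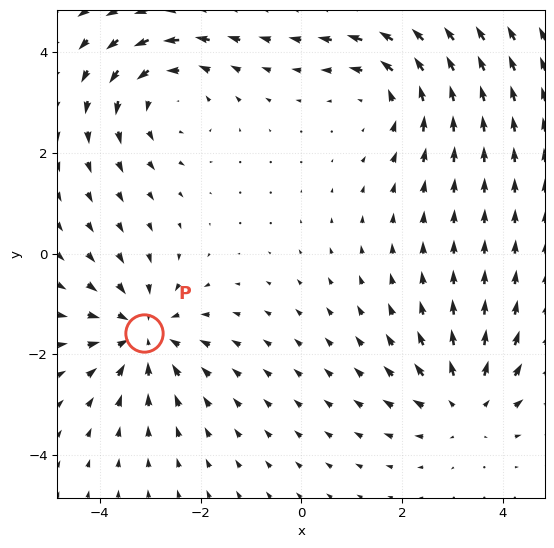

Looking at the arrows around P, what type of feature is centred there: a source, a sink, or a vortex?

At P (-3.1, -1.6) the arrows converge inward. Divergence about -4, curl ≈0 — negative divergence with near-zero curl is a sink.

sink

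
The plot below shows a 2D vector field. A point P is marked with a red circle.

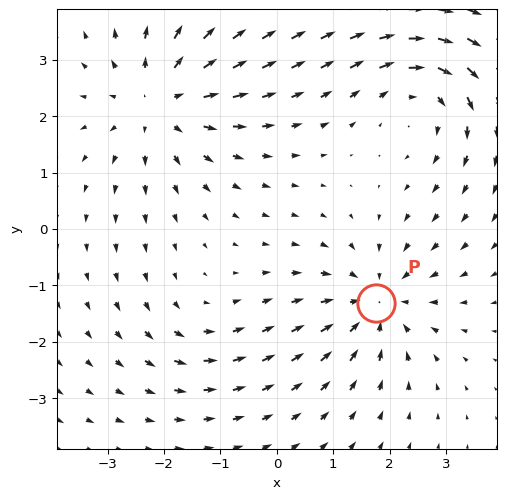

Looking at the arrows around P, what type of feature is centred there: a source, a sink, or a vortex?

sink

At P (1.8, -1.3) the arrows converge inward. Divergence about -4, curl ≈0 — negative divergence with near-zero curl is a sink.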